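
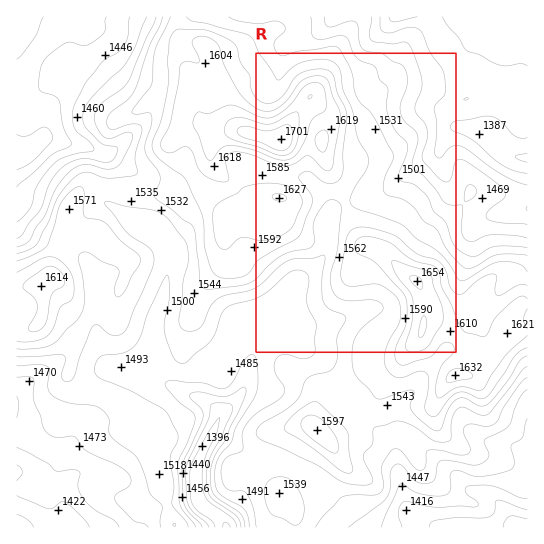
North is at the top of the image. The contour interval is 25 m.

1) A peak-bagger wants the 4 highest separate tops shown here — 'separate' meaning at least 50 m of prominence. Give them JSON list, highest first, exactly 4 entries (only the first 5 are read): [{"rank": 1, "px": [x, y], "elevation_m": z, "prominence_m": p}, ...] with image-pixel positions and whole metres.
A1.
[{"rank": 1, "px": [281, 139], "elevation_m": 1701, "prominence_m": 337}, {"rank": 2, "px": [417, 281], "elevation_m": 1654, "prominence_m": 103}, {"rank": 3, "px": [41, 286], "elevation_m": 1614, "prominence_m": 82}, {"rank": 4, "px": [317, 430], "elevation_m": 1597, "prominence_m": 64}]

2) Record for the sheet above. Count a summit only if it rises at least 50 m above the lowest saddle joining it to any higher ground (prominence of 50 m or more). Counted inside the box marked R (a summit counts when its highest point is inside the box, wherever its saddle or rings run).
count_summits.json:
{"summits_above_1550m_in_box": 2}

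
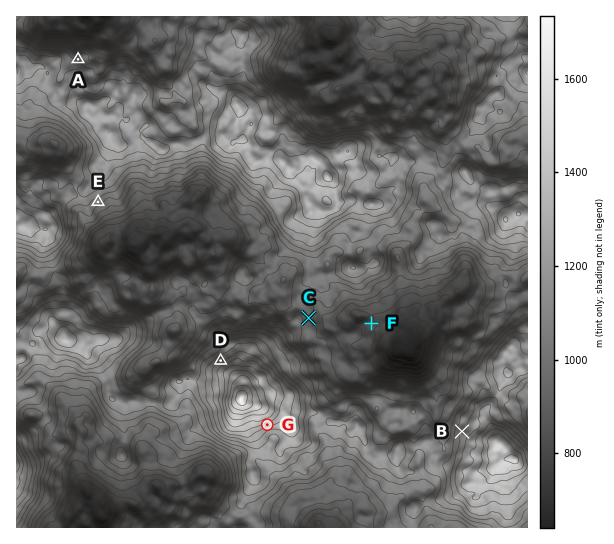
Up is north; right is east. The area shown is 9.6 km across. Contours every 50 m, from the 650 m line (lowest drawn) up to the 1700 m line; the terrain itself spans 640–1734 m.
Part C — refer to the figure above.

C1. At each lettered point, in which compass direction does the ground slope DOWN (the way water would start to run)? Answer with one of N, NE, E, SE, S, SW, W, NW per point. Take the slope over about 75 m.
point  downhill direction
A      NE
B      NW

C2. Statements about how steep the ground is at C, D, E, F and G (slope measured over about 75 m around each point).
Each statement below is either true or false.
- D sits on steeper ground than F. true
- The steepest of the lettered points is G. true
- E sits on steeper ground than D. false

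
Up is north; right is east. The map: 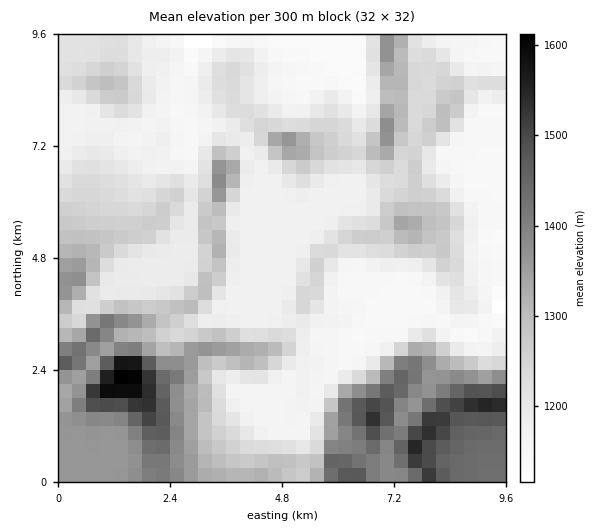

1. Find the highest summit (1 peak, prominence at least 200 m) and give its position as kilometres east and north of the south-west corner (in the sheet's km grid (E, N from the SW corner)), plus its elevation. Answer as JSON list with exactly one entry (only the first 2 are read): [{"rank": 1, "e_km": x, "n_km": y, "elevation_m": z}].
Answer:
[{"rank": 1, "e_km": 1.26, "n_km": 2.14, "elevation_m": 1617}]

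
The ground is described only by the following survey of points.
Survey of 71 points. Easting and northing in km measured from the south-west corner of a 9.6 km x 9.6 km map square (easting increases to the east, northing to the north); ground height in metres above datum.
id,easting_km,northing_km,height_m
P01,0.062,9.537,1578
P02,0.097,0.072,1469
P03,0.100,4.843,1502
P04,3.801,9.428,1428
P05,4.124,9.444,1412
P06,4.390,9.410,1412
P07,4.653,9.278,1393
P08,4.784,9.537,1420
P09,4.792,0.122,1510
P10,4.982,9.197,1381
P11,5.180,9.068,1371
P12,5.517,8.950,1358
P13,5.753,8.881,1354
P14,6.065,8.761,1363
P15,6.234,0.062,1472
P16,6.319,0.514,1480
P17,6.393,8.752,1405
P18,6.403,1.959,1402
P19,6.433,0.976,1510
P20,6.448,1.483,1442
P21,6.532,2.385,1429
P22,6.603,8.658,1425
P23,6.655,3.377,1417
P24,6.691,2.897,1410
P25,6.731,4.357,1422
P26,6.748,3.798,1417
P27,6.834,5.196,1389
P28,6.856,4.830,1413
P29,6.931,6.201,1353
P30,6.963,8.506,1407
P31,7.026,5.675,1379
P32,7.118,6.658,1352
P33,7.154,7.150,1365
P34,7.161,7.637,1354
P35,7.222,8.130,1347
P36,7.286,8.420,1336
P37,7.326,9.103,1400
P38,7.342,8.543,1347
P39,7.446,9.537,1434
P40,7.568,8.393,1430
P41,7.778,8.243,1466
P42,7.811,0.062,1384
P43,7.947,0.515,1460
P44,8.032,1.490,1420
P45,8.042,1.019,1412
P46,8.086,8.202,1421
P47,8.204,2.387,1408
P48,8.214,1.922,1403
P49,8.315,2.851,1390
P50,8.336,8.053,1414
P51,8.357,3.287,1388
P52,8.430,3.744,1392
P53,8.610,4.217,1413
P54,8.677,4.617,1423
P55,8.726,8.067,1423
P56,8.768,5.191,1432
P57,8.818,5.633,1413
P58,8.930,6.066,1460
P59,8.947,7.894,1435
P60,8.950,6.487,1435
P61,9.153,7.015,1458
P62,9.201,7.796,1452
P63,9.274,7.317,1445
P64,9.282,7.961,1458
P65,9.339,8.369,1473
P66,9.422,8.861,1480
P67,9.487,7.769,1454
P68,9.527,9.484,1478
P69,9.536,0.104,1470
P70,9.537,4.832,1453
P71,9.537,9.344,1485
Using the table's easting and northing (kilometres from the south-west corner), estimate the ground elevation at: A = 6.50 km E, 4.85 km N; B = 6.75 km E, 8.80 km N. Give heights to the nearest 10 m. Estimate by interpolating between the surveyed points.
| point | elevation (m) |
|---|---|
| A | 1390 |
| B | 1440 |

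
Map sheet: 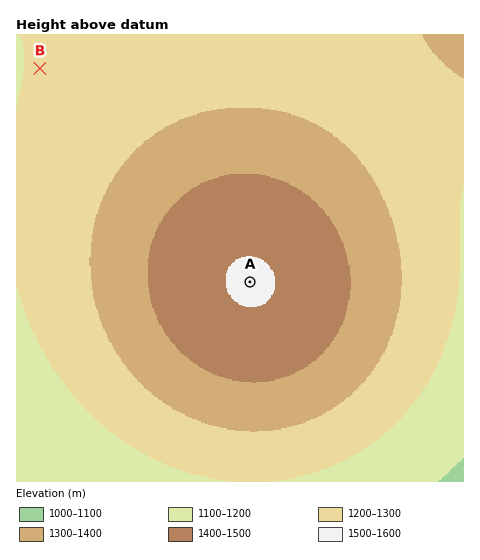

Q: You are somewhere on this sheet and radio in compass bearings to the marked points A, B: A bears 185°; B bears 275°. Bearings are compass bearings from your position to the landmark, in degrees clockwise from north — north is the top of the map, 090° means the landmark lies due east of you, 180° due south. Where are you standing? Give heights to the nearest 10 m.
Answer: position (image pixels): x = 267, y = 88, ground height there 1280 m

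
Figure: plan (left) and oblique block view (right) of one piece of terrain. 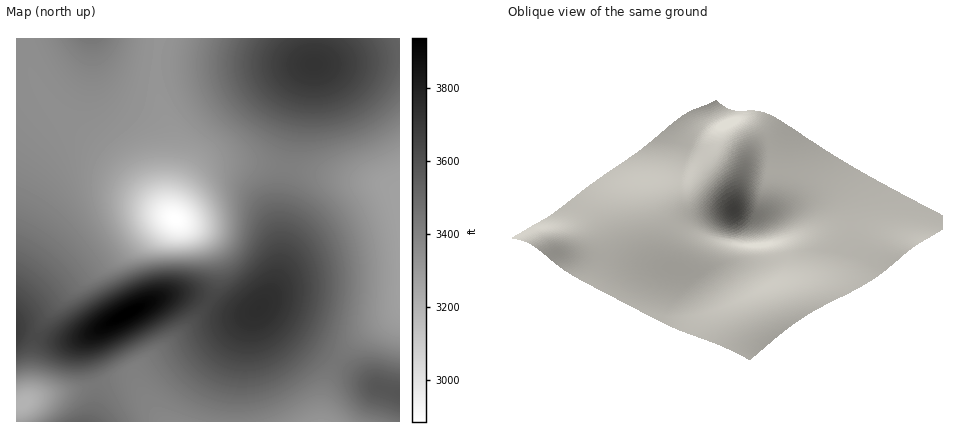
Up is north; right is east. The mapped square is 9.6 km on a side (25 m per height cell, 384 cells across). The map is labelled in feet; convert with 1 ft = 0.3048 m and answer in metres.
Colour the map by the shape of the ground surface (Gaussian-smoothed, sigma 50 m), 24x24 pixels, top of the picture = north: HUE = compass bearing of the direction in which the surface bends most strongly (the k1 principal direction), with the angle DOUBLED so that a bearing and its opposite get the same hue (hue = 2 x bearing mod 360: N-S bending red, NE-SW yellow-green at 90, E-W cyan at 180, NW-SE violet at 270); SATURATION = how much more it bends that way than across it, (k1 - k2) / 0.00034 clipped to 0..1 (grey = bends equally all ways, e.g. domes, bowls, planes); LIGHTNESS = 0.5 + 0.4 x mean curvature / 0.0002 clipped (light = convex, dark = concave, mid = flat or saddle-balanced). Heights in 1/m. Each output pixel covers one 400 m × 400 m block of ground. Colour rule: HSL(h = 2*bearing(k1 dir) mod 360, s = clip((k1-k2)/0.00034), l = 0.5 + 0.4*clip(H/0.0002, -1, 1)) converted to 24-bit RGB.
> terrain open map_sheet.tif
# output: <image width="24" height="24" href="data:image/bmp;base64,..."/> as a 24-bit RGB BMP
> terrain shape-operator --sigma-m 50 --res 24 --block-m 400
<image width="24" height="24" href="data:image/bmp;base64,Qk32BgAAAAAAADYAAAAoAAAAGAAAABgAAAABABgAAAAAAMAGAAATCwAAEwsAAAAAAAAAAAAADyYNU1sjrn0rz386vHlQoXBfjGpsh2F6iF5+iWR8imp3i25xjHhxjYNyjo1yhY1weopvbYJuaHB3bVh7jVGDsmRulHeTdIShDiYNHDILYoAPtL0iuaVOn4lliW5shGB+h2KBimeAjG18jnF3j3l1kIR3kI13io92fYx0cIR4YG+CTUyNZVGopZS4nrDHd6bWIjI8NlAmXYMSZJcAUI4AUZMad4JagWSEhmWIi2qHjnCDkHZ+knt6k4V8k419j5F9gY56comAXH2MQ2+cR4a9kr3JsMrSdaPTFBbHQjvKn3m2xKluts8rR5QGC0EBGWIcal6EimyNj3OLkXqGk3+ClYaClY6Dk5ODh5CBd46EX5CTQpefOLqvYcSZjLeQb4SYBzP1L0H8pIby6Ljy7rPc0IOMYJFACFcMAT0LO4FWjXaQk36OlYSLl4iIl46JlpKJjpKHf4+GaZSMT5qLPaN4P6pTdZ5SdW1cSFrHCX/NQWTsyKD2+sz//8z786LxmW26JIhSAFMfH4FLh36WmYmZm42Vm46RmZCOlJKNiJCKeZCKZJOEUpJvS41RZIBQa2hYlHelNpSbCpCCMo7OwpXp+8z//Mz/+sz/wpLnNqPKBZJqGZhzhYOkn42lo4+foI+Wmo+Qko6NhY6Od42LaoqAYoJxYndoYmxuknmMj3eQMINeAWEuJ5pvl3vH77P5+8z/9sz/2738XnztCarVKaC2ooWyroqoqYyZoYyRmIyPjoqPgISMdX+JbXmEZ3J/YWt9jHd9i3aBiXaDP4JSAEoQCXgcRqp2zJ/Y8tL57sz/3sX/dmH+GETfXlGzt32esYSOqIiJnYqKk4mPh4KOeneMbm+KZ2qHYmeEiXV2iHZ6h3Z9hnl/ZYVpCHURAFIJDrAfc8OLxKfb25b31GD/tCX1gjusuGh2t4R6rZCEoI2IloeLjoGQgneOdm+MbWiJZWOGiHd1h3Z3hnd6hXt8goh/eZl9LrNMAIUOAXkANn0jhDVHuQ9wzwh5tiptuXNXu591r5+BoZKGloWHkX6OiHaOfm6MdGiJbGSGhnp2hXh3hXp5h4R7hZF7f6R0arVkQLFRJ3klGCkKKSUKLhYFaiYJqmAnwr1at711ra2BnpWFlYKDkXuKjnSPhG2Me2iJc2WGhXx3hXt4hn95i4p5j5h1lalrnbRXfI8/U0wrJBUTIhERNywdbH0zgsBEksZmm7p4n6iAmpKClH5+kXiEjnGJiWyLgGiIeWaFhH14hH14h4F5jYp3mpdxqZ1jsIlKklI1VSYoOh4sPC1AQW9YQbhdW8xlc8RvibF5lp9+lYt8knl3j3J7jW+BimuGhWiHfmmEg355hH55h4B5joR2mYVvpnlirVNMpTtZhzZ0Ujp4QGmUQcK6Vc+gZciJbLNsjqJnm5NeloNZkXtYinZag3BdfWlifGZwgHJ/gn96g356hn55i313lXdxn2htqVx8sFCflk21Sk63SpfDVcnJX7udY6NphpdglpBZloVVlX9UknxVi3lXhHZae3RddHdgaYNjgX98gn57hHx6iHl4j3V5lnKCn22Xl2mof2mwbHO2ZJe1X6KiaIt1e4hmjIhfkYJZlIBXlX9Xkn5ZjX1bhntef3xiboVlZYZkgX99gX18gnt8hXp7iXl9jHqFjXiShHaZeHWedn2gdG+XeG+He3ttgHtmiHxhj35fk4BelYFfk4FhjoBkiYVpd4pvbYttaolwgH99gH19gXt9hHp7hnt7hX5+gX6Ge3uLenyNe3GNhGmLi2uLi22EiW52inRsjnxrkoBrk4NtkYdzjo57gY59eo59dY1+cYt/gH5+gHx+gXl9hHh5hoB5hYZ7fIR+e4KEeXqEfWiHg2iKiWuMj2+PkXSOknqOkoCNkoWMkYmMkI2Mi5CNh5GNgpGOfJCPdoyOf31/gHqAgnZ+hnV2i4R2hYt3eId5eIOCc3GDdmeHfGmKgm2Oh3KRi3iTj3+VkoWXk4qXk46XkZCXj5GXi5GXho+WgIqUeIGRf3yAgXeBhHJ+iXJykYt0hpJ0dIp3dISDamuDbWaHc2qLeG+QfnWTg3uViYKYjYiakIybko+ckZGdkJCdjY6ch4magIGYenaWf3qAgXKChmx/jm9umpVxh5pycI54b4SFZW2EZWiIa2yMb3GQdXeTfH2WgoSZiImbjY2dkJCekZGekZCej4ydi4achn6agXCafnaBgGuEiGaBlXBrpqNwiKNwbJF7aYCGY3CFZG+IanWLbnuPdICSe4aVgYuXh4+ZjJGaj5KbkJCbko+bkYqbj4Sbi3mahmec"/>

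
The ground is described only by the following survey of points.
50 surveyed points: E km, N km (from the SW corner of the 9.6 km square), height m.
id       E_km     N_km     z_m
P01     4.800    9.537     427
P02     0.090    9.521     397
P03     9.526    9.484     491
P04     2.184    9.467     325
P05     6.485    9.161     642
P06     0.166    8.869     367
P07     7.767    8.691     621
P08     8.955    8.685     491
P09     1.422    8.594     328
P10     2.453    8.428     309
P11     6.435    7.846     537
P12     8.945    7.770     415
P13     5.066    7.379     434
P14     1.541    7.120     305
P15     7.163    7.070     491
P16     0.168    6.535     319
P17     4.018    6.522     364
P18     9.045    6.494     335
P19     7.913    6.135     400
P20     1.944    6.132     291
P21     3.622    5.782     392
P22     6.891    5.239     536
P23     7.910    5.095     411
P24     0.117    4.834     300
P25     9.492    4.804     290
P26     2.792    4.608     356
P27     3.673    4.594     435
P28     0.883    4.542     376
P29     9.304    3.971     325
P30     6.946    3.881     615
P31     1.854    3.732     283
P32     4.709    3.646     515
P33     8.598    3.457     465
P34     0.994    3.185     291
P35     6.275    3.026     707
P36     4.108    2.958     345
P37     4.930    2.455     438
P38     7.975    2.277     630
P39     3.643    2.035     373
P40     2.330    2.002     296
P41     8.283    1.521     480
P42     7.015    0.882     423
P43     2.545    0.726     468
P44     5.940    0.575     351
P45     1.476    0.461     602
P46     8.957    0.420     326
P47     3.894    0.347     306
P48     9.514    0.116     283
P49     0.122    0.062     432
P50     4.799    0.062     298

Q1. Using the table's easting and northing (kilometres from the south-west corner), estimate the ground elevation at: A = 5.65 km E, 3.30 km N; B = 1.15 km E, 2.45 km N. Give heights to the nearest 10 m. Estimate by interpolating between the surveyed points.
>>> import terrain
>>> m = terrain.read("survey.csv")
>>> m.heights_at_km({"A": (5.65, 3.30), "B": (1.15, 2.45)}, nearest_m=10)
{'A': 670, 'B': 300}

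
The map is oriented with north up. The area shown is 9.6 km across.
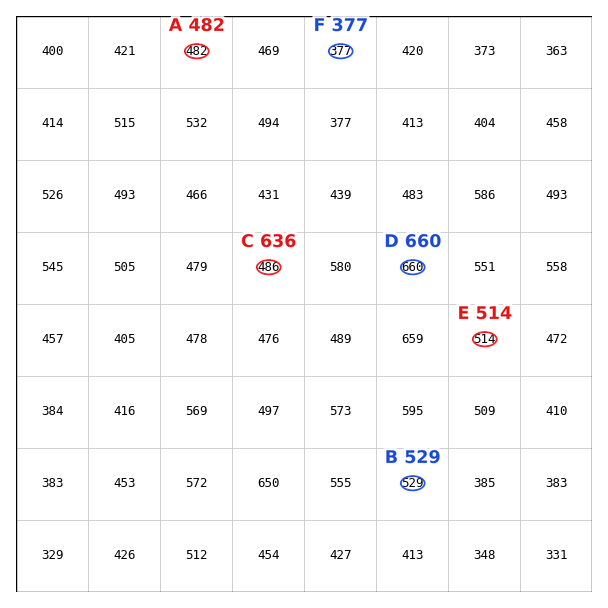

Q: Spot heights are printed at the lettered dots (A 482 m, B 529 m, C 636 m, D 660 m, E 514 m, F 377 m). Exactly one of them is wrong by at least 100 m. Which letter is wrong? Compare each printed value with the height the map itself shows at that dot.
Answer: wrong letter C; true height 486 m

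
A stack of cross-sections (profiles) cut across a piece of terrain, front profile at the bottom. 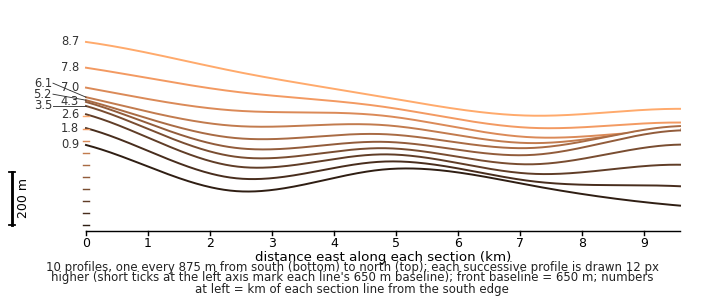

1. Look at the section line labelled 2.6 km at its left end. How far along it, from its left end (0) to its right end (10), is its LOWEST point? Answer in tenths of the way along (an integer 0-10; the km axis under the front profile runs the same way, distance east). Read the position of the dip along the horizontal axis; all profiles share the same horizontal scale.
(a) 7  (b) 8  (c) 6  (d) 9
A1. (b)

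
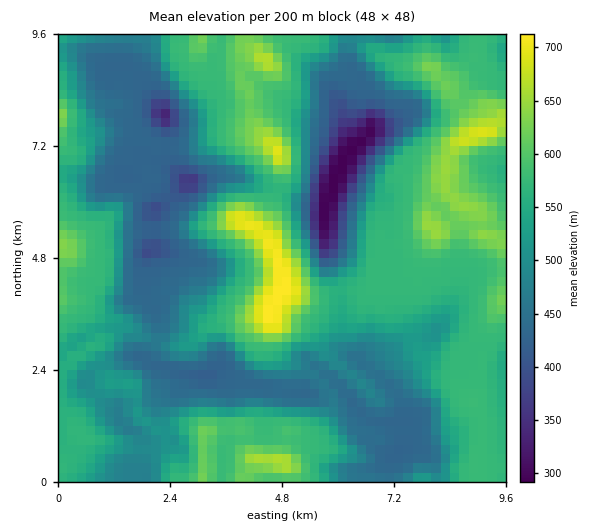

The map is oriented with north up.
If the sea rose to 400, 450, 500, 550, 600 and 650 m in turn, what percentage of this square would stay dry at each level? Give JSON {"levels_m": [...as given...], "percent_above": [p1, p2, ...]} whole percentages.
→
{"levels_m": [400, 450, 500, 550, 600, 650], "percent_above": [96, 76, 62, 48, 14, 4]}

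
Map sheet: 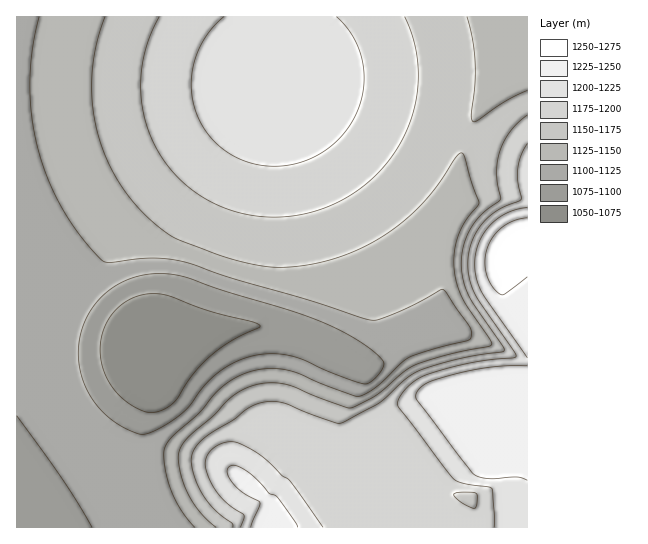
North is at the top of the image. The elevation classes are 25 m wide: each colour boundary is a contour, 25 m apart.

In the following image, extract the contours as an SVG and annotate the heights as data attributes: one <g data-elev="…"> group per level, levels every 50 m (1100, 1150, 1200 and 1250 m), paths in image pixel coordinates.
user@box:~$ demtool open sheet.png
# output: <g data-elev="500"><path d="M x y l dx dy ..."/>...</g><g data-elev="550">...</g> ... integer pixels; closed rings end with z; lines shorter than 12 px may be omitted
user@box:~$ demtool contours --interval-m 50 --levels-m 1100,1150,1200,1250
<g data-elev="1100"><path d="M139 434l-12-5-12-7-19-17-7-11-6-13-3-12-2-14 1-12 3-13 4-12 8-12 17-17 11-7 13-5 23-3 23 2 44 15 76 23 27 11 24 12 20 13 12 12-1 5-5 8-8 7-5 2-27-9-33-15-14-4-21-2-21 3-18 7-16 11-12 12-15 20-14 12-21 13-8 2z"/><path d="M17 416l46 65 29 46"/></g><g data-elev="1150"><path d="M527 90l-23 12-27 19-4 0-2-7 4-29 0-23-2-23-6-22"/><path d="M105 17l-9 30-4 31 1 32 7 31 12 29 17 27 22 24 24 17 49 19 41 9 14 1 18-1 36-7 18-6 19-9 17-11 17-12 26-26 25-37 6-5 2 1 2 3 7 26 7 19-1 4-12 15-7 13-5 17 0 18 3 16 5 13 28 41 2 6-5 2-40 8-32 10-12 7-26 23-26 13-4 0-22-8-32-14-14-3-12 0-10 1-20 9-50 45-6 8-2 8 1 19 8 21 12 19 16 14"/></g><g data-elev="1200"><path d="M323 527l-34-48-7-3-15-15-13-10-16-8-11-1-9 3-8 6-4 8 0 8 4 14 8 13 11 11 15 10-4 12"/><path d="M527 144l-6 11-3 14 0 13 3 17-23 11-15 12-11 19-4 20 1 17 6 16 39 57 2 6-48 6-43 12-10 5-8 7-7 10-3 6 2 5 55 71 9 4 26 4 3 2 2 38"/><path d="M224 17l-18 19-11 23-4 26 1 13 3 12 12 23 18 17 22 12 14 3 13 1 25-3 13-5 12-7 19-17 14-23 7-25-2-25-3-12-6-12-7-11-9-9"/></g><g data-elev="1250"><path d="M527 218l-16 4-13 9-9 14-4 17 1 10 3 8 5 9 7 5 4 0 22-17"/></g>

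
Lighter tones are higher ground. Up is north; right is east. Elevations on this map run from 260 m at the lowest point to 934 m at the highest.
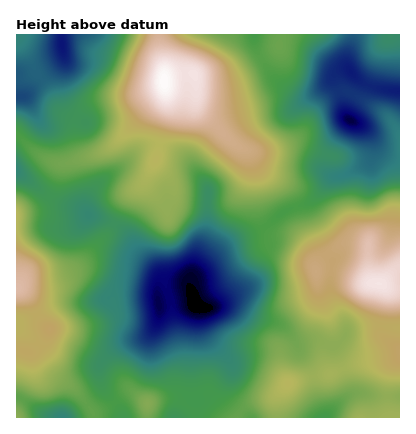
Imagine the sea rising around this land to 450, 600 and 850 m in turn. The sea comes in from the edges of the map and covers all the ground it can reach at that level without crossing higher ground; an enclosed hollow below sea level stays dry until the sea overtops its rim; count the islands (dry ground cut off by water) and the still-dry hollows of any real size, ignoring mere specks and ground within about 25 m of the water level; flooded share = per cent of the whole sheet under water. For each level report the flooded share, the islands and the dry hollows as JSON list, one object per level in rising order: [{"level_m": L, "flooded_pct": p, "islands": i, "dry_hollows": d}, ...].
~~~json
[{"level_m": 450, "flooded_pct": 10, "islands": 0, "dry_hollows": 1}, {"level_m": 600, "flooded_pct": 52, "islands": 0, "dry_hollows": 0}, {"level_m": 850, "flooded_pct": 94, "islands": 1, "dry_hollows": 0}]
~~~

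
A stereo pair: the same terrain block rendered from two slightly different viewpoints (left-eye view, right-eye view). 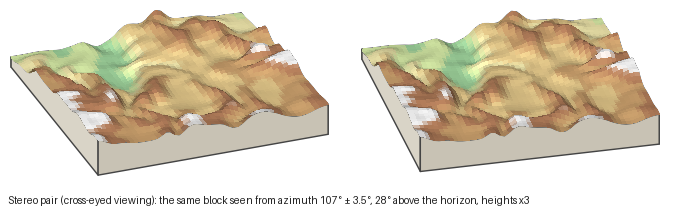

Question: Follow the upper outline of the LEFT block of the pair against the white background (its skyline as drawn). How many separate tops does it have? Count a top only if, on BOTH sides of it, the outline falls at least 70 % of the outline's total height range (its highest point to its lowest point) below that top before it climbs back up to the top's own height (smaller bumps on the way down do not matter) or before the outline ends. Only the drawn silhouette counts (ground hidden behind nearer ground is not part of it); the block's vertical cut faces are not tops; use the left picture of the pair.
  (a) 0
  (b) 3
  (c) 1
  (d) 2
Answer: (a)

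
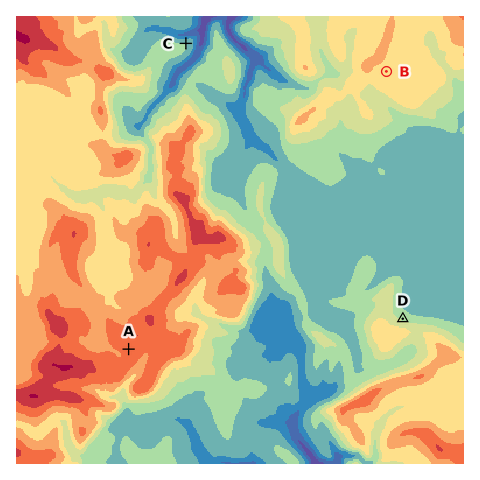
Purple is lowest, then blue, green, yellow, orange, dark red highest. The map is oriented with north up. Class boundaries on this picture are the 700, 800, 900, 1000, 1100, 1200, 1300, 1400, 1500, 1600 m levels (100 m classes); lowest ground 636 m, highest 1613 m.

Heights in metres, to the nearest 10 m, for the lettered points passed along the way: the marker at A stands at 1420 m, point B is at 1250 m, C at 990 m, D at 1080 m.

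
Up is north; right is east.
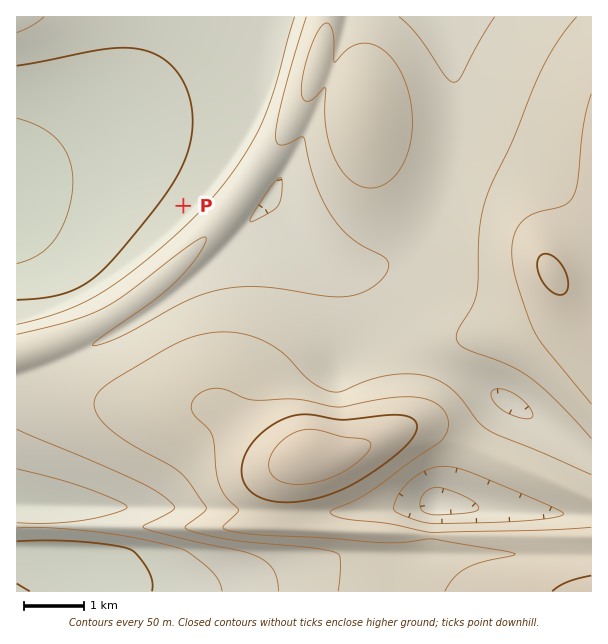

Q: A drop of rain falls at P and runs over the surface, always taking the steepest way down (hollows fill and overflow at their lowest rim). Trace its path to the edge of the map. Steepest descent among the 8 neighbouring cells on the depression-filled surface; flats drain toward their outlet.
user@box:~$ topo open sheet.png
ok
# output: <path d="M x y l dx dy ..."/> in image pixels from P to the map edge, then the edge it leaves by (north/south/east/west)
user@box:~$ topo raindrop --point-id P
<path d="M183 206l-30-30-123 0-7 4-6 2"/>
exit: west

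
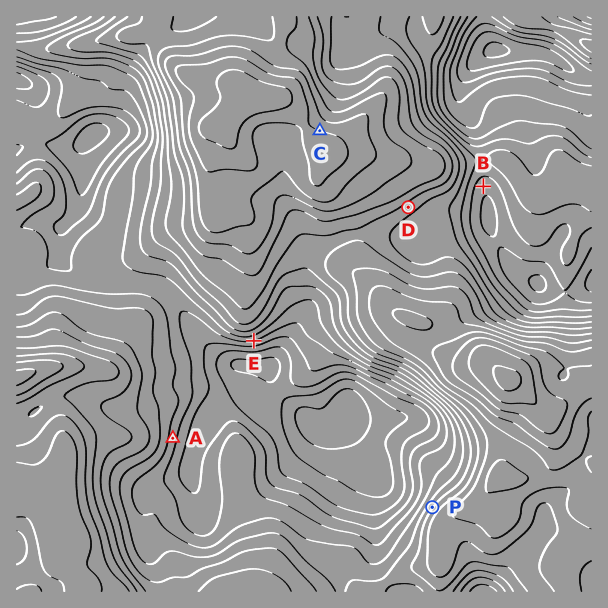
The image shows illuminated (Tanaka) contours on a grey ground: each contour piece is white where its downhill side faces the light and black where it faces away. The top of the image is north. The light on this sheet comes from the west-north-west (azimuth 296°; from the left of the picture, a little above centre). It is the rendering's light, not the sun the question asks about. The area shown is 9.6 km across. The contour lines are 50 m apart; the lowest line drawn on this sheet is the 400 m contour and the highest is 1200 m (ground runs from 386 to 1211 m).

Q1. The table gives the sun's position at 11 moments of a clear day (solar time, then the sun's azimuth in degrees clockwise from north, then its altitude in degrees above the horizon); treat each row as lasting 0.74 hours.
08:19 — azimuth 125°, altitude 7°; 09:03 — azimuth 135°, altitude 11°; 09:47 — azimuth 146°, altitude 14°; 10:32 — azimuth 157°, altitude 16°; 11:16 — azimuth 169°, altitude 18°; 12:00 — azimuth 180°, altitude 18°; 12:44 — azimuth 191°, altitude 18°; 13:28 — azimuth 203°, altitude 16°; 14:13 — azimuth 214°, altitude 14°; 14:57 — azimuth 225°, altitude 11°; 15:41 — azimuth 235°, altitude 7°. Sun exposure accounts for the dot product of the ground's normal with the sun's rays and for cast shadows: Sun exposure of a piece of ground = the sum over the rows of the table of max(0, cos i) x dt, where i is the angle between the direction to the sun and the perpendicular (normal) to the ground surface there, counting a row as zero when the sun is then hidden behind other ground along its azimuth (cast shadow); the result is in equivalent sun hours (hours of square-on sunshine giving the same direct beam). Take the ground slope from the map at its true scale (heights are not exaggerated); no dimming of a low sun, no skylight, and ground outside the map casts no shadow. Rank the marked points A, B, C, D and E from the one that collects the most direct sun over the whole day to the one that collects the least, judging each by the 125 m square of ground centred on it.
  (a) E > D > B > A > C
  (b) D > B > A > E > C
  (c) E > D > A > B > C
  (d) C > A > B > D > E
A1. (a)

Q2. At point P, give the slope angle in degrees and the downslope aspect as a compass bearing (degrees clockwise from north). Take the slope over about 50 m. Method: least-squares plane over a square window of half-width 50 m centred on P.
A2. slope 28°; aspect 305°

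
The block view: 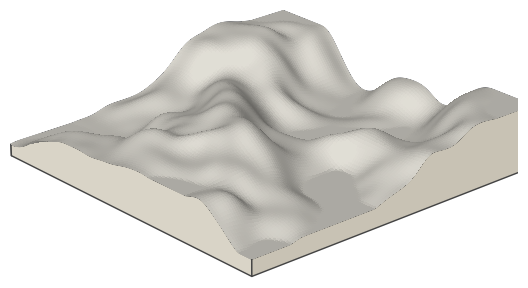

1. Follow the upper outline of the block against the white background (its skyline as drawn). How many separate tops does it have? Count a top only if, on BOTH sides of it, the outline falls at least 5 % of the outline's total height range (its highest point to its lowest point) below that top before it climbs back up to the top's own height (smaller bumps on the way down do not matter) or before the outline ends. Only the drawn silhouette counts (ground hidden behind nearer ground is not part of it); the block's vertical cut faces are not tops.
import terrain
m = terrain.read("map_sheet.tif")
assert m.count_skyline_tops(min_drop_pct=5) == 3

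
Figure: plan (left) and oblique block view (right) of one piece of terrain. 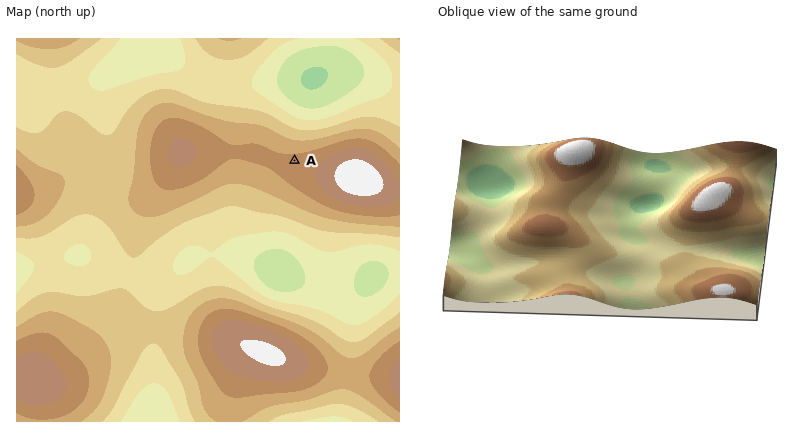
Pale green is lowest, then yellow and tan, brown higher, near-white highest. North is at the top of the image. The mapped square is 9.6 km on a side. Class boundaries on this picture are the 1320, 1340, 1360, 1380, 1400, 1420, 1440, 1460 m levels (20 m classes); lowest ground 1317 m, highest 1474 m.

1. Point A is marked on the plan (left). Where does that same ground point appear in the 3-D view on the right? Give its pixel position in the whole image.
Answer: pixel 557 182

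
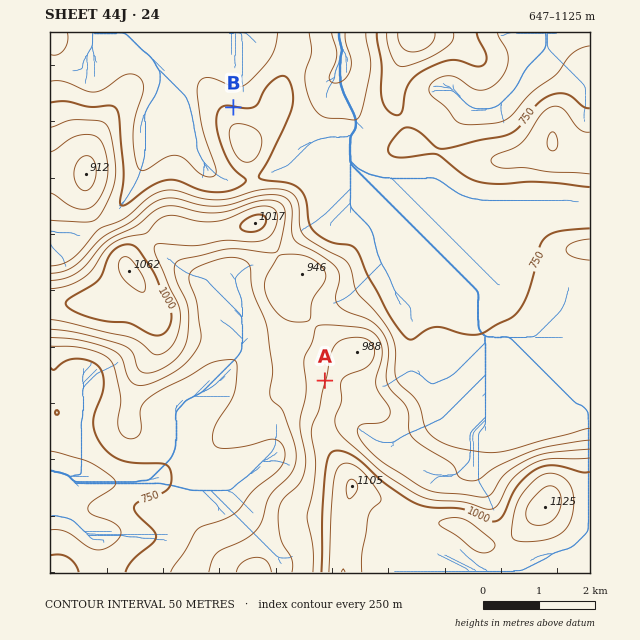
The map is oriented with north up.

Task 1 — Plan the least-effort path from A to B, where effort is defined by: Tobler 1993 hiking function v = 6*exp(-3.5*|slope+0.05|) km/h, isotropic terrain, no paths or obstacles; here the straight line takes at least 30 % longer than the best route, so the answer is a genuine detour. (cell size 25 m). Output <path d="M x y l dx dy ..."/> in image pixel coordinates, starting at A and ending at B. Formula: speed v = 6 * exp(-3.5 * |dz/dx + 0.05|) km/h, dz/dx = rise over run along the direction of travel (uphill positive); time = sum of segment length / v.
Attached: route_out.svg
<path d="M325 381l-3-6 0-70 13-26 0-10-3-5-25-26-5-8 0-31-4-9-5-5-17-9-2-1-4-9 0-25-8-17-6-5-23-12"/>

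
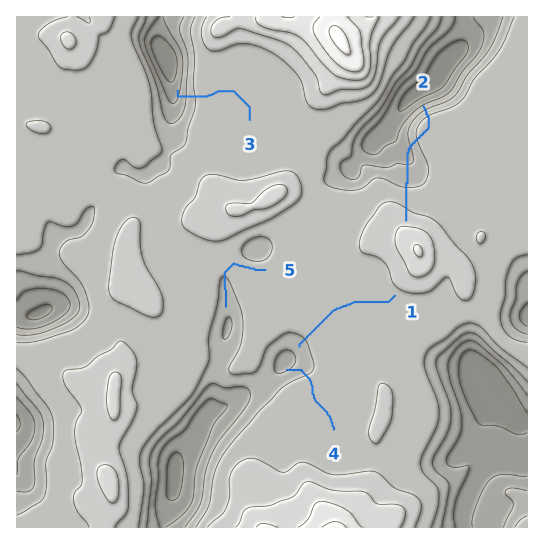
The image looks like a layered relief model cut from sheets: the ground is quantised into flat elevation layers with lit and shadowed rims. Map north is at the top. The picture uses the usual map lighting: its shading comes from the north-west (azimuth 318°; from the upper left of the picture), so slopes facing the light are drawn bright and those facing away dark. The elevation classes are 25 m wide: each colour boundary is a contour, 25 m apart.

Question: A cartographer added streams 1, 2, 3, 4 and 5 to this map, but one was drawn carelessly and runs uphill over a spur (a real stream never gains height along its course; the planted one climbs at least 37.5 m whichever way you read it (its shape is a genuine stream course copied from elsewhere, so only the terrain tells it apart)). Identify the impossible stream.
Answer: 2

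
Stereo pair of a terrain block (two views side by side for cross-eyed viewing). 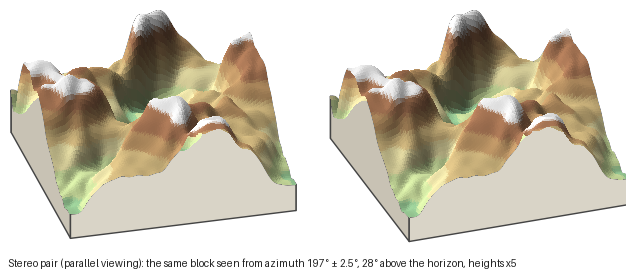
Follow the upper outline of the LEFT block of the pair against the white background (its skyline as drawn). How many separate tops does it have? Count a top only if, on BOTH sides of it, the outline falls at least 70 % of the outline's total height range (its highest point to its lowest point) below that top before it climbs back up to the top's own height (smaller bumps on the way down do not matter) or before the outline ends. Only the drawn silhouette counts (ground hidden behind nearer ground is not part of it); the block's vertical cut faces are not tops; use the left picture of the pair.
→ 0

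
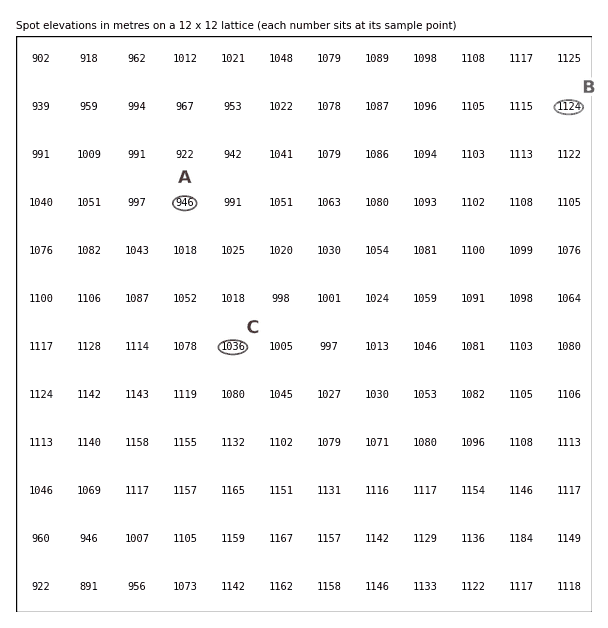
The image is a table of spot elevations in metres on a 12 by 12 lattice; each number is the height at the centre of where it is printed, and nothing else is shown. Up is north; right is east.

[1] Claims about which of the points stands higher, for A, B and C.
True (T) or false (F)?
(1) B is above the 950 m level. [T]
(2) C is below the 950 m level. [F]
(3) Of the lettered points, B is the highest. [T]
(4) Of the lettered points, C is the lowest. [F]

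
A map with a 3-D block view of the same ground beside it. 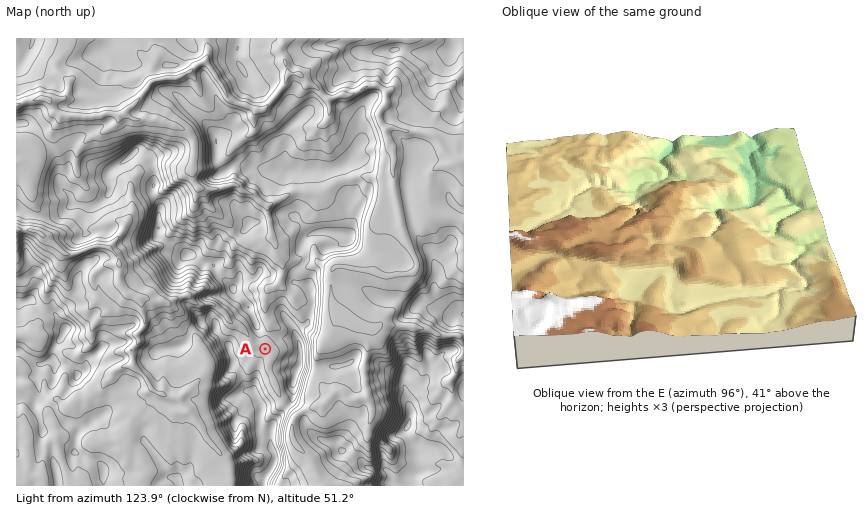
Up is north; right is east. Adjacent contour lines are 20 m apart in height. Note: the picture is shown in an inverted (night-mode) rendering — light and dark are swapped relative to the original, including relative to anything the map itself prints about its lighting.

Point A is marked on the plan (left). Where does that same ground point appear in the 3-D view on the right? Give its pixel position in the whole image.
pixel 608 236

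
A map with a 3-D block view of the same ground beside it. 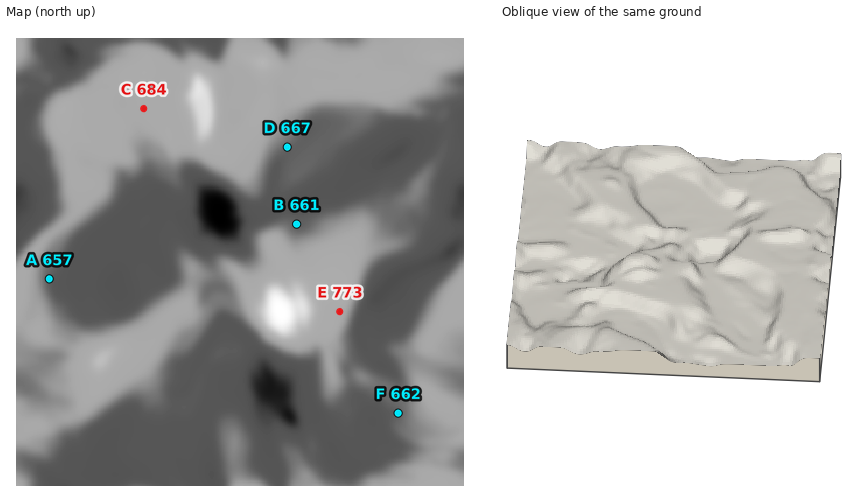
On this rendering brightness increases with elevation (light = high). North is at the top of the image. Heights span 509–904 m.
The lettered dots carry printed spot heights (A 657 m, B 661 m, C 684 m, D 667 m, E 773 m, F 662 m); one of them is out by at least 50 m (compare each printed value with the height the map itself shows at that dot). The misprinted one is C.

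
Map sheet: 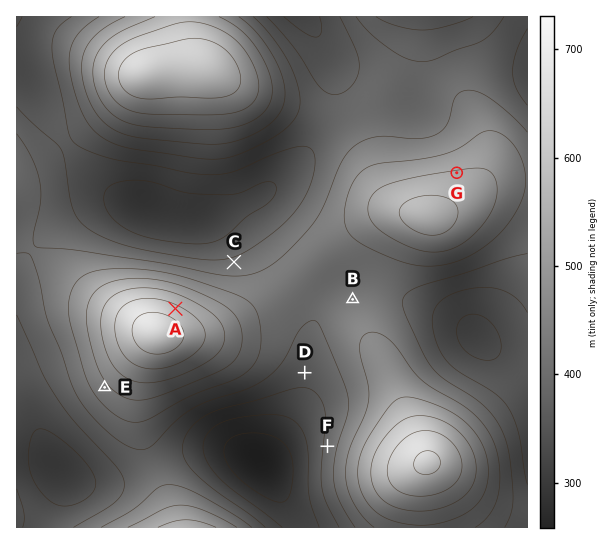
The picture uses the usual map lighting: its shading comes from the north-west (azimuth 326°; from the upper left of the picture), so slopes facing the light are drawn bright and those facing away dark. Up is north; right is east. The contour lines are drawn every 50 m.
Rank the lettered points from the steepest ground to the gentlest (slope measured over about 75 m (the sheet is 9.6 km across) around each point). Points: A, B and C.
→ A C B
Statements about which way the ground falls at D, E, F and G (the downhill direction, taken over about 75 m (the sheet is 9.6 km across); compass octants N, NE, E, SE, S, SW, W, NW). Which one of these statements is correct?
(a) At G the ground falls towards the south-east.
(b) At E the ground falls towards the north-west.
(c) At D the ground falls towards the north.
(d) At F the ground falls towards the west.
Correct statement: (d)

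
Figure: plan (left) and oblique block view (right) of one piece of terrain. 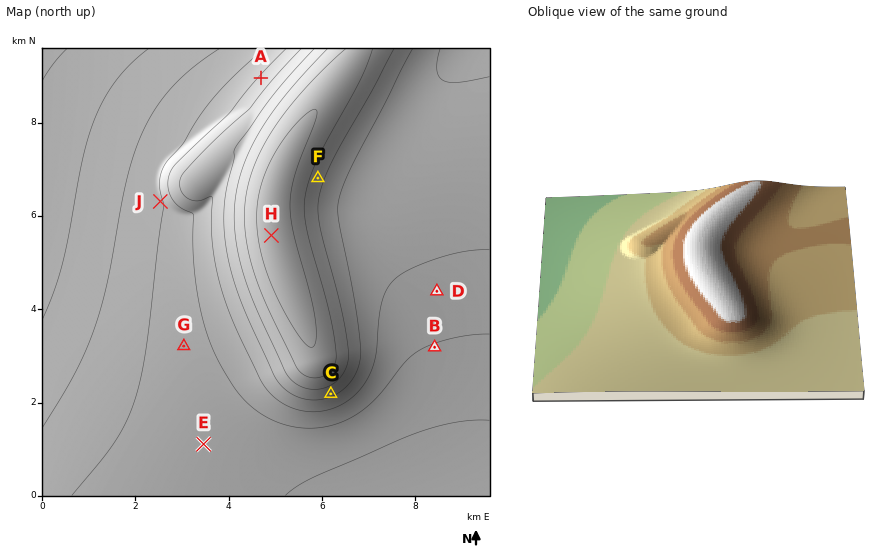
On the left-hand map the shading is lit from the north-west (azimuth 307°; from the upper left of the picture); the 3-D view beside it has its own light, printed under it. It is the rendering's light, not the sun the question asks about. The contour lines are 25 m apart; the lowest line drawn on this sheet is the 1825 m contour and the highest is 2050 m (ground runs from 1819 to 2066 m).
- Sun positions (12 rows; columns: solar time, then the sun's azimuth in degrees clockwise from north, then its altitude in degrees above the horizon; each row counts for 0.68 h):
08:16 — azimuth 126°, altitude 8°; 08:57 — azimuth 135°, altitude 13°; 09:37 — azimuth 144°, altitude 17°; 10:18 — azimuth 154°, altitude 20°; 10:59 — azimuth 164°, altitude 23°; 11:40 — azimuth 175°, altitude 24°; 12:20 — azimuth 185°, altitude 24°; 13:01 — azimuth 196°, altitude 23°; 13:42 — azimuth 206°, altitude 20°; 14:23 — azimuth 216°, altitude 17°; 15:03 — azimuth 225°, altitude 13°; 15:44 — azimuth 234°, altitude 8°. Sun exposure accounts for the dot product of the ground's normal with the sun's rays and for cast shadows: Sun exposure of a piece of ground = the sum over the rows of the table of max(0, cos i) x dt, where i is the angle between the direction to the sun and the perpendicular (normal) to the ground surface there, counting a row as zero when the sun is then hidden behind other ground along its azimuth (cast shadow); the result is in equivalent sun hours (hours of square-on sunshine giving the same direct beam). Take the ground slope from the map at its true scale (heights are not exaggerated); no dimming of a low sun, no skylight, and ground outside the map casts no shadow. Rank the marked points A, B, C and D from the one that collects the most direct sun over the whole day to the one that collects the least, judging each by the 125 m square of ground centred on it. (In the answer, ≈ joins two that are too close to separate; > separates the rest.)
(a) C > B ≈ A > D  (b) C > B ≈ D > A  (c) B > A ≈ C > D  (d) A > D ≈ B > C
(b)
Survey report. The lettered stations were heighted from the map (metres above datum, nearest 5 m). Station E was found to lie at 1910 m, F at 2010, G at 1915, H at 2065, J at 1895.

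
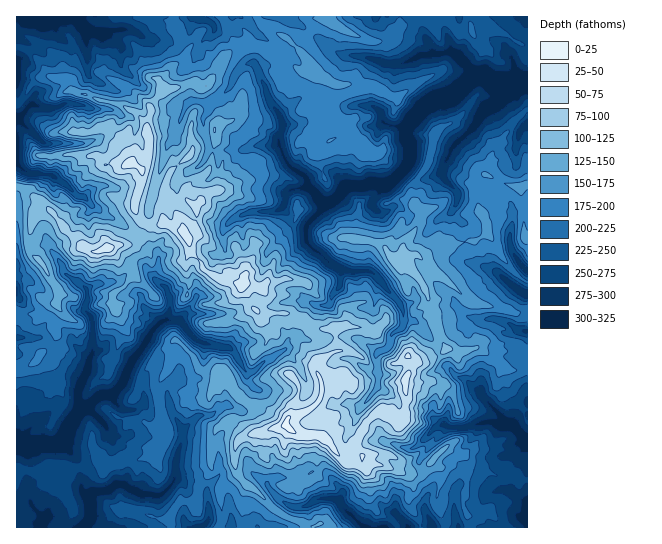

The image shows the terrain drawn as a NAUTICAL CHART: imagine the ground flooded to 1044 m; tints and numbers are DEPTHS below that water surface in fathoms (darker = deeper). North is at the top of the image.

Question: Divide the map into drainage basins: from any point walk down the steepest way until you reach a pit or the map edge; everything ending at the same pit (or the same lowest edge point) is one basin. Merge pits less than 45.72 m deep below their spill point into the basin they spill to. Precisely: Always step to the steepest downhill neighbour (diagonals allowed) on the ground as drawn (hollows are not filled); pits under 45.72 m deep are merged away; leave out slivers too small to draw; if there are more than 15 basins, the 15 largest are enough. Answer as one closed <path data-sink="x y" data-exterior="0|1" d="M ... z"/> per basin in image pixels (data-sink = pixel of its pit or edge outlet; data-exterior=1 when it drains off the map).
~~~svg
<path data-sink="527 82" data-exterior="1" d="M469 16l-68 0-1 9-7 10-10 6-13 0-17-6-19-11-2-2 1-6-10 0-6 5-17 28 14 23-15-1-13-12-20-11-23-4-8 3-12 12-6 12-12 16-3 1-11-5-20 6-8 0-12 17 0 8-4 11 2 12 0 17-8 15 0 16-6 18 0 7 4 9 10 6 17-1 16 7 6 7 1 9 11 14 3 8 22 12 8 0 9 4 7 12 3 9 6 6 32 1 31 16 14-2 2 23 10 1 11 4 15 13 10 0 16-5 8-7 7 5 9 0 20-9 4-3-8-14-7-28-8-21-21-25 8-6 10 2 17-13 37-3 13-8-3-12-6-11 0-24 6-11 10-26 6-7 12-20 15-13 0-63-13-5-8-6-21-8-15 1z"/><path data-sink="17 446" data-exterior="1" d="M49 209l-10 2-7 10-3 28 15 17 15 25-3 12 7 12-8 12 0 15-22 22-17 6 1 102 4-3 16 2 12-6 22 4 14-2 16-7 5 5 12-1 8-4 13 0 19-8 9-19 15 0 19 6 10 0 5-9 10-9 9 0 14 12 16-1 21-7 12 10 20 1 8 4 19 21 8 2 6-2 4-3-7-7 0-9 9-19 10-10 10-2 14 12 5-5 3-16-2-24 8-16-4-6-10 7-16 5-10 0-15-13-11-4-10-1-2-23-14 2-31-16-32-1-6-6-3-9-7-12-9-4-8 0-22-12-3-8-8-8-4-15-4-5-14-8-19 0-13 15-7 4-16 1-22 7-10-4z"/><path data-sink="17 118" data-exterior="1" d="M49 76l-11 3-9 8-6 12-7 6 0 81 11 3 15 14 41 45 14 4 18-7 19-2 17-17-9-3-7-13 0-7 8-26-2-8 8-15 0-17-2-12-12-13-16-8-41-11-7-4-4-9z"/><path data-sink="527 441" data-exterior="1" d="M479 348l-21 5-7-4-5 0-16 10-18 4-7 15 2 24-2 12-4 8-6-2-8-8-6-1-16 12-9 19 0 9 7 6 2 8 13-1 25 9 15 2 4-2 23-25 4 0 10 7 4 0 8 14 32 8 11 0 4 3 10-1 0-110-6-1-8 3-9-2z"/><path data-sink="27 17" data-exterior="1" d="M174 16l-157 0-1 30 13 5 11 11 9 14 18 4 6 11 25 9 21 4 16 8 12 12 4-18 13-17-4-6 0-4 13-14 11-6 4-9-8-11 0-6-5-10z"/><path data-sink="383 527" data-exterior="1" d="M286 425l-37 10-12 7-2 8 1 21 13 16 8 4 16 17 9 7 19 6 10 7 8-4 8 0 3 4 67-1-7-8-9-4-9-10-1-23-9-23-3 2-12 2-21-23-8-4-20-1z"/><path data-sink="83 527" data-exterior="1" d="M182 433l-15 0-9 19-19 8-13 0-13 5-7 0-5-5-16 7-19 2-3 8 0 6 9 19 1 11-13 14 111 1 0-11 5-11 5-5 16 2 2-14 13-20-1-12 2-19-12 1z"/><path data-sink="527 331" data-exterior="1" d="M417 255l-10 1-4 5 21 25 8 21 5 24 7 15 13 7 22-5 26 21 9 2 13-3 1-55-13 0-45-12-25-22-8-4z"/><path data-sink="527 294" data-exterior="1" d="M487 233l-12 8-37 3-18 14 17 17 8 4 25 22 45 12 12-1 1-30-9-5-10-10z"/><path data-sink="197 17" data-exterior="1" d="M221 16l-46 1 0 6 5 10 0 6 8 11-4 9-11 6-13 14 0 4 5 6 17-2 9-4 11 5 9-7 12-22 12-12 0-5z"/><path data-sink="527 270" data-exterior="1" d="M487 175l-8 11 0 24 6 11 4 16 16 25 14 15 8 4 1-44-4-2 1-24-4-9 0-15-22-4z"/><path data-sink="198 527" data-exterior="1" d="M235 421l-9 0-10 9-4 12 0 27-13 20-2 14-8-2-10 2-8 14 2 11 45 0 2-2 3-8-3-31 6-7 10-6-1-24 2-8 5-5 10-3z"/><path data-sink="17 290" data-exterior="1" d="M22 187l-6 0 0 124 7 4 18 0 10-11 6-1 2-6 0-6-15-25-15-17 3-28 7-10 9-2z"/><path data-sink="41 525" data-exterior="0" d="M51 465l-14 6-16-2-5 4 1 55 42 0 13-13 1-9-10-23 2-13z"/><path data-sink="527 521" data-exterior="1" d="M469 465l-2 24-4 14 4 11 8 2 11-5 13 11 3 6 25 0 1-47-53-10z"/>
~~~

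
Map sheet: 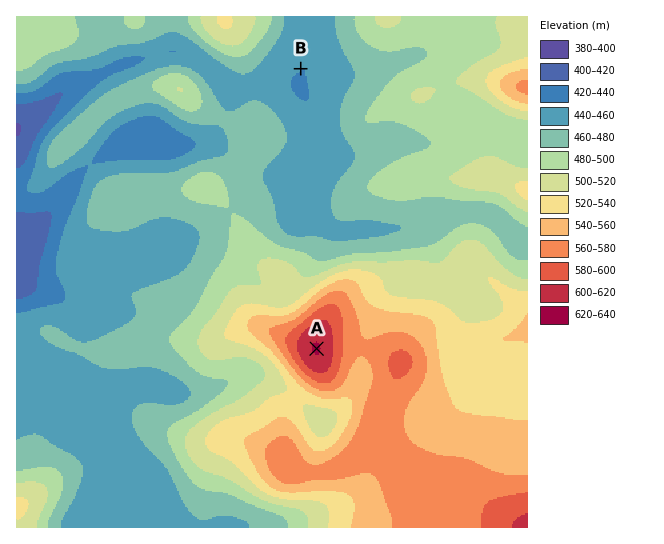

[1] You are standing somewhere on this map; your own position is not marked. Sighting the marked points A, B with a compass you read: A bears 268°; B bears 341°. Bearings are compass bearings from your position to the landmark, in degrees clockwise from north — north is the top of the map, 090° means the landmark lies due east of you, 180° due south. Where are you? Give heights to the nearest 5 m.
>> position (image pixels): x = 396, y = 346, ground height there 575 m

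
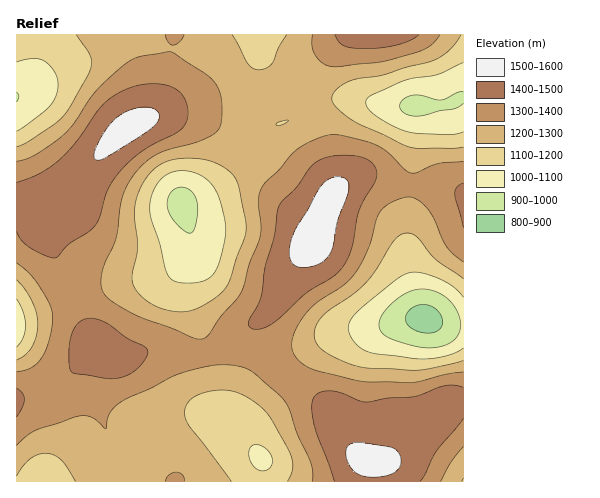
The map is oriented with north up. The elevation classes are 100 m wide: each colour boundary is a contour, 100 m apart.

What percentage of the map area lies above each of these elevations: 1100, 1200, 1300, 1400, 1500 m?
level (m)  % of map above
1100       89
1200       73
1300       45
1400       20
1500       3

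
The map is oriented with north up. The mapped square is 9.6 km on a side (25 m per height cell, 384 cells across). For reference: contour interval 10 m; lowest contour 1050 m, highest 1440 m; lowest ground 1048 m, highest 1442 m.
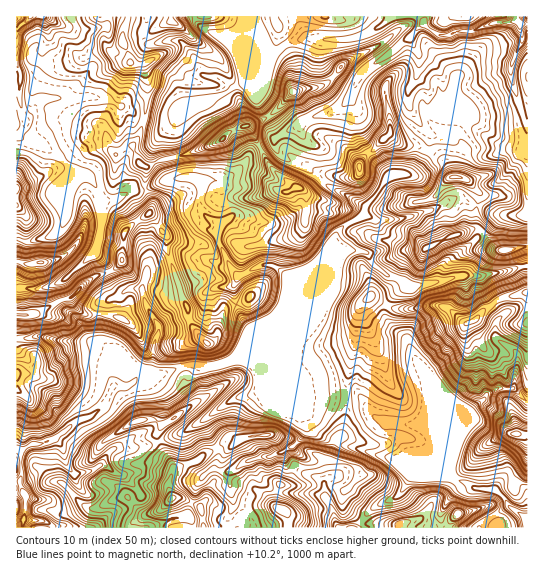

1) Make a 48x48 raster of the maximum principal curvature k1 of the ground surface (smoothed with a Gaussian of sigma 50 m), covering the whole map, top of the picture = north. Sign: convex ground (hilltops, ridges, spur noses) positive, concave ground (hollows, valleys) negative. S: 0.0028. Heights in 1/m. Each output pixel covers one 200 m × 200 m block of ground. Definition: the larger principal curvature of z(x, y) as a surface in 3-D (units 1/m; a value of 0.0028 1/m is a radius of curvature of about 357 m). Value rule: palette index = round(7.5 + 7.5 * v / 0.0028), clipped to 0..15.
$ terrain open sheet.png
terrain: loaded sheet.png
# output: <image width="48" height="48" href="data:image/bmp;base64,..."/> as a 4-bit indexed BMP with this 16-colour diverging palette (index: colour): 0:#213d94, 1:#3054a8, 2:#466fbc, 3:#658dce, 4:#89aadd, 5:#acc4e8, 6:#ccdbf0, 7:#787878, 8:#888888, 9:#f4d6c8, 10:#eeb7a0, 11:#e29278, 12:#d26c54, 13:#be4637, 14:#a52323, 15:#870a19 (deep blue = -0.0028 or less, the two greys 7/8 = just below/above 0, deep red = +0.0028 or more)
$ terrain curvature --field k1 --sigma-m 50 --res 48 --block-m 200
<image width="48" height="48" href="data:image/bmp;base64,Qk32BAAAAAAAAHYAAAAoAAAAMAAAADAAAAABAAQAAAAAAIAEAAATCwAAEwsAABAAAAAAAAAAlD0hAKhUMAC8b0YAzo1lAN2qiQDoxKwA8NvMAHh4eACIiIgAyNb0AKC37gB4kuIAVGzSADdGvgAjI6UAGQqHAHuIiJeIqoiZjIiYeIqZmJm6q7mJvHeZqazbmaqIis2HfHmIibupmbmIiIq5r/+qiKmXe6mpp2vMzKmJi7mIiLmHd3i8unv7mnmou4iJmInJead5mKmYiaqYmYqsp3iIuIqsx6u5iYnId6iZmbqZiHmqy4d4iIiIm5uYmZiZmIi6mIh4mqmpmIrduHd4iqiHf5yYibuKmIi5zJqHl4qpveyoh3eIiMqHb4mJiK6Xh3mXerm5iZi/yoeJmHiIiK63nqeIiJv8iIp3iJu+//+3eZmYiJiIiIre/YmaiIeO+pu4d4qpm8mHeJh3eIh4eIZ/yo27eIh3vuvumIiXeIh3eJh3iIiHd3bK166oqIh4mYh864eYd3d4d4h4iJiIiHub2MqZuIiIiHd3vNl4d3h3d4h4iZiHiKqOqpiby4iHiId4ib65iHd3h4iIioiIiqvJm5maqIeIiId5h4nLiHiHd4iImXd4iqnMi5mpqHeIiImYeIiIh3iId4mImHd4m7mpmoupiIh3e9vevduIh4eIiImImHeJm7mpmYmYiGd3f6mqvu2Yd4iIiImImHiqm5l3ioiJjGd43aeIuq2XeIiHeImJh2iaq6l5qt3e+93vyYiJt5yYiIh3d5qYiYaKm8yJqrzMjKmYqYmayHuruYh3eJqYnO/u263Ieomu/4d3qYmMl4qruoh4iIq6mIjd2XreyniIf/d3iJiMiIh6vJh3d3iamHeHi4iKvXqoef/Imniriap4rKeIeHeqeHqXh3eIeu/tmIrP6HfIeIiaiJiIiIm4mIyomGmYidzv/IZ9x3jHd6iqmIm6iImYq6zYebvOyYiGn7icx3m5mqm6vLvLh4eZmZvvuJre/4mHbfiL14u5mYmYeJqspoqrmIuJ77q5eJupePmL3JuIeIiIh3esuImYiaiJiat3d7uYeOiJe+qHeIh4eHibrdyJqpiIiIpnh9d3iLiHh8uYiImaqYqanLmIms7ZeIqZqdh3iJiIh7mZiIiIm7u+qIm4i8muh5uqqMmYiIeZeLZ3h4eIi5zaibzaiIdb7NqImLiZh3eKmsd3eIeIivqImYv4Z3d5u5rKmKh4iIeKjL/9mIiXf4iIh3vqd4iqmId6iIh3iImqm3iL/+qWvImHd5meqrqYiImId4h4iIiXnHd3ee+49nh4mZd625iIiIiJiIiIiIiXi5d3iJ3/54h4mId3zIiIiIiYeIiIiImHibd3iIet76d4h4d2y3iIiIiIiImIiIiIeMd3h3eNWPqYeIh32niIiIiIiIl4eId4eLd3iIipd4/ZmYeJ6HiIiIiIiYqIh4h5eLmImZiXd4/N7YeJ6HiJiIiJioqIiImZmKd4h3mYeJ2HfNd4vZiIiYh5i6qIiIeKu8l4iIuIeIqYev2IiriIiIiJe6qIiZmpqJ3JebqIeIiIeJz7h5iJiImJmpqYmImrp4iYzpiHeIiHd3eL2Yi6m7upuKypl4iKp5qN93iIiJiHiIiHnampmIm8qsmJmJqZqHnMirqIiIiJqpmYiLl7zMuJmg=="/>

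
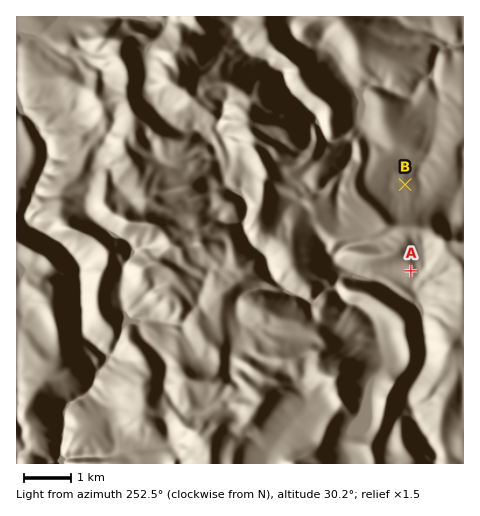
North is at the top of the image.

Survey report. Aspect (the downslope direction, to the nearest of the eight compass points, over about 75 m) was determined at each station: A S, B N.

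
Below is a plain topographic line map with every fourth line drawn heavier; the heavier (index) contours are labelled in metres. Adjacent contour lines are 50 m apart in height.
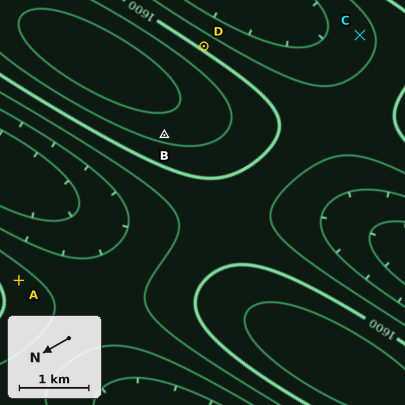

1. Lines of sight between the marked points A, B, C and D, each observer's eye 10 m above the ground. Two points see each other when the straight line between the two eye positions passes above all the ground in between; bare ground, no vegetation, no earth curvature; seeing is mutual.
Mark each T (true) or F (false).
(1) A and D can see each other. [F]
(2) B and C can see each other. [F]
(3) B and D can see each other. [F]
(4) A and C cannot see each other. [T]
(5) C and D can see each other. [T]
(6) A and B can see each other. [T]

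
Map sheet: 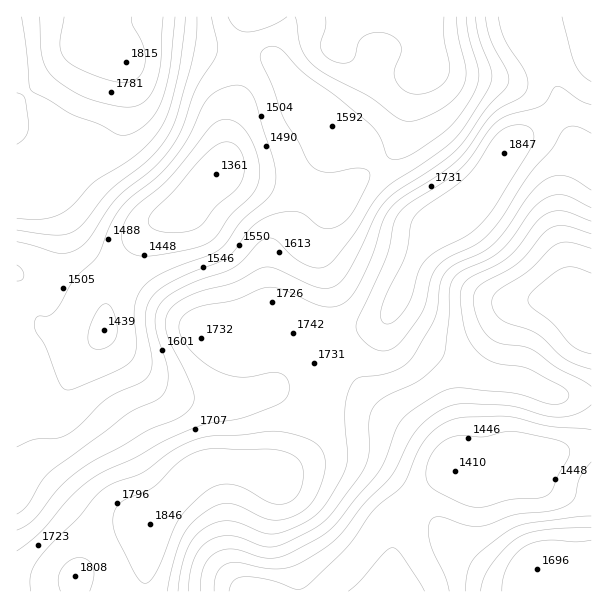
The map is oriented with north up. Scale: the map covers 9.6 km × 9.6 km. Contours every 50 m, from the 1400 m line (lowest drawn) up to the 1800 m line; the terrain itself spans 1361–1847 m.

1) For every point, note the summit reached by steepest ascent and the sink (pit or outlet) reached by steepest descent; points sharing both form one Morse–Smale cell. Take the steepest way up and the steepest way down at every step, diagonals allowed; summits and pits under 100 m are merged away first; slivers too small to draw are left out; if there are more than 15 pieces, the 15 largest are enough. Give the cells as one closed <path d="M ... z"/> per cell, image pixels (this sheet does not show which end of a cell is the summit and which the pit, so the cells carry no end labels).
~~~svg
<path d="M252 54l-12 0-2 39-8 21-2 36-6 18-24 23-15 17-27 14-12 11-18 36-18 28-5 35 3 6 43 42 19 14 20 4 51 0 33-8 28 13 9 3 11 0 0-32-2-15-10-21 30-7 25-3 18-6 11-13 16-36 14-28 18-21-8-1-10-5-14-14-34-46-12-13-23-11-13-15-31-30-22-29z"/><path d="M86 16l-70 1 0 256 10 14 11 22 3 12 5 5 29 10 21 1 6-3 3-5 4-32 18-28 18-36 12-11 27-14 15-17 24-23 6-18 2-36 8-21 2-39-57-10-28-1-17 5-12 13-16 0-23-9-7-7 0-9z"/><path d="M104 332l-26 23-33 12-29 17 1 208 126 0 7-40 0-27 2-6 42-45 15-8 15-2 31 5 20 7 12-7 19-19 10-19 4-20 0-5-11 0-9-3-28-13-33 8-51 0-20-4-19-14-43-42z"/><path d="M528 16l-280 0-7 19-1 18 23 2 10 5 22 29 31 30 13 15 23 11 12 13 34 46 14 14 10 5 8 0 22-15 20-20 30-44 24-16 26-21-6-23-20-42z"/><path d="M566 108l-5 0-25 20-24 16-30 44-20 20-29 23-11 14-14 28-6 18-11 20 0 9 16 17 9 6 63 31 18 5 22 1 39 16 33 0 1-279z"/><path d="M351 408l-30 0-5 23-10 19-19 19-12 7-20-7-31-5-15 2-15 8-42 45-2 6 0 27-6 39 248 1 0-59 4-11 24-29 17-13 15-8 0-4-15-17-39-27-17-8z"/><path d="M591 445l-46 11-11 0-18 16-12 4-27 5-15-5-9-6-16 10-27 23-14 19-4 11 0 58 199 1z"/><path d="M390 312l-9 10-6 3-67 13 11 27 2 43 30 0 38 12 48 31 18 21 22 9 33-6 24-19 11 0 47-12-1-48-33 0-39-16-31-2-17-6-64-35-15-14z"/><path d="M246 16l-159 0-7 20 0 9 7 7 23 9 16 0 12-13 17-5 28 1 35 8 21 2z"/><path d="M591 16l-62 1 5 18 22 49 6 23 28 9 2 0z"/>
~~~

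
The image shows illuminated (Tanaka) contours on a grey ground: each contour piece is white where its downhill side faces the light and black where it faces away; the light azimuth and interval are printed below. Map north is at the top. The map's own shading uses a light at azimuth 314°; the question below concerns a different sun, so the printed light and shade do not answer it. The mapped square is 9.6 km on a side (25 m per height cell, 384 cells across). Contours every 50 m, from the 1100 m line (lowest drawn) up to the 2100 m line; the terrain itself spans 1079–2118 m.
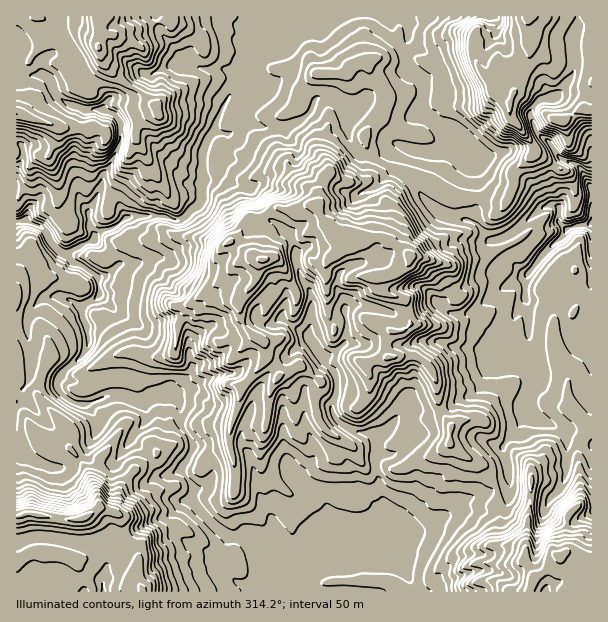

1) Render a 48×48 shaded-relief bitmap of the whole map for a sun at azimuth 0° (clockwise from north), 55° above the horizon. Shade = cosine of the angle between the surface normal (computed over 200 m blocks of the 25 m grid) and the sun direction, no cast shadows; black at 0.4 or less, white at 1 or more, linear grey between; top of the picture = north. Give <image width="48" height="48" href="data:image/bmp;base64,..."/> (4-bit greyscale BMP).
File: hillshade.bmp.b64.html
<image width="48" height="48" href="data:image/bmp;base64,Qk32BAAAAAAAAHYAAAAoAAAAMAAAADAAAAABAAQAAAAAAIAEAAATCwAAEwsAABAAAAAAAAAAAAAAABEREQAiIiIAMzMzAERERABVVVUAZmZmAHd3dwCIiIgAmZmZAKqqqgC7u7sAzMzMAN3d3QDu7u4A////AKu7mKm7ypq7u6qqqqu7u7u6mHrL3Ll6u5qqmZm7uqu7u6qqqqu7u7u6qJqryauJq6mZqqmsqau7qquqqqu7u7urupm6qb6pq7u7u7qruauqu7uqqqqquqqru7zLzN7O3YmYdnmb2qqru7qqqqqqqqqrvM3e7v/v/0RWZUZ4vMzMqImqqqqqqqqqq83e7e7u79zv/qnLms3bhUeZmZqqqqqpmavM3Ovcy//u/e7dy6u6l0eZmamZmaiIiJmrzMjM7P/v7P7s3bqpqYiJq6iIiIZniHeKy6eN7//t3P78mryomamKupdmZ3Znd3ZpyZqM7u26rfzdt2mqh7l5qYdmaauodmebyc2r3cqZney+2pe7h7dWhoh3mrvLp3vMzO7M3Km7u+683duZeJZUdoaLuqu7upq5re7ty6zLy83a3u2oinmGeHfLd5u6qrl3nN7bqs297tzt3t27q3qoiYvFImm6muy7qsuprMzO3LzuzNy7qIineJmXhFeqed7tuqqqvLzOuImqmrqpdZaWWJebplaIaJztyqu7u6yquod4dmaHaMh4VoupeFRFWZvNy6u7u6yVvbmHZSF2aJpquK2meVEjqpu8y7ury7u3jsupmWN0JmiJvct5zJd63Kqru7qry8u7m9zd3KhlaZaqjMhby7qKy6qqu7qru8vMvLze25lHqorduKZ5d5pkZ4maq7q7q6zczKzcp1dEh2u7xpeqmrypq6mqq7u7qovdys26lkp1VXeGhYaaqpiavIerqsu7u4m7lsuaqM25iKV3aHV1ZEeod3eLy8q7u7mYmrqrvO3LqrhHW1R0NXZlJGmaq8u7q8q87Yervd26mYhEezZom7gQA1aamZ3Lq8vN23iZq7uYiImWiop3q7uGiqiZmFvdy9zKWduYmYeHmb3tp6qXaKvcvdqrqXXO2+7DNsrMupu7vN7tt4iry73c3duYiqdu7t00iHjN3d3tzOzLh4ne/u7L3tyUJrt3nFU4qod4iHfNzN7rqZve/+7Ly6mIQmumJESIl4pzETeMve7e7cy87u3MmJmrpTVldnNWh2lUNZqbze7dzOyZre7Km8zMuVMhZVIEdkZCaKqavMu6vd2bzN7bzdzMulIzYEMjRBFiaZiaq8y73t7c7d3d3Mu7vGNoMGeDERCGaHeKu7vN7t/ty8zMu7upmWmkBDVjEjSJhURoy8vO7d/tqqqqq7qDAFtANAFYeryogyVWqrvMvO7My4mruqcgAIgBMFm97u6Hhmd3iqu6qs3LzJmruYQQFpaLcN3duIlYrKiYi7u8uazKq7mqqYZBaTnuue3LZlNZ39uZibu7u4mXibu7upYlqkaau8y3moJb3u7Kmauqu4d4iLy7qoIau4ZWqamIqUSJec3KmZqru7y7qZq6qVBru5Z3qqmKpjd1JHmYiZq8zN7dzLq7qEOsy5iaqqqalYlmiGV5qqq7vN3d3dy7l1e92pmqqqmZmaqqunWLuqqrq8zN3dy7qpzu2ZmJq5iZqpq8ymaLuqqqq8zN3cu7zN3+t4l4mw=="/>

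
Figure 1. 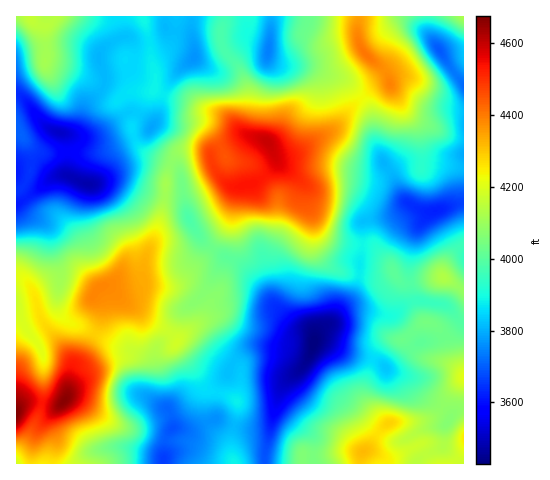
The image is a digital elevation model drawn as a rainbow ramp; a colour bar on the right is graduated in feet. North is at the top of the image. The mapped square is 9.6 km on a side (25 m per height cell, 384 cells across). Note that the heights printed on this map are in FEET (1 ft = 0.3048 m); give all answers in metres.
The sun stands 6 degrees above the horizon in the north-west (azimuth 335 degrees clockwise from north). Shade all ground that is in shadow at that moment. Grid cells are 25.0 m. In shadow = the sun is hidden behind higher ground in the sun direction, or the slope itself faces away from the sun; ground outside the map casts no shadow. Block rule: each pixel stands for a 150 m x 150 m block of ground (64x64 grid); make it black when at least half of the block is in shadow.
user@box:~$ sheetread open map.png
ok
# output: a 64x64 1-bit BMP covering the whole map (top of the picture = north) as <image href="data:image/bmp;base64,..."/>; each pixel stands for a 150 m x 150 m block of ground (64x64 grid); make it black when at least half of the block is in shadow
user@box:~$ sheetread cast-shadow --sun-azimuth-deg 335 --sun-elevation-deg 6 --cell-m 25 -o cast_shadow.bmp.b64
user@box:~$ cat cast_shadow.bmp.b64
<image width="64" height="64" href="data:image/bmp;base64,Qk0+AgAAAAAAAD4AAAAoAAAAQAAAAEAAAAABAAEAAAAAAAACAAATCwAAEwsAAAIAAAAAAAAA////AAAAAAAx+DAAAAAAAHv8eAAAAAAA+//wAAAAAAD///AAAAACAO//MAAAAAcA7/gAAAAAAADn+AAAAAAAAGP/HgAAAAAAAf//AAAAAAAAH/8AAAAAAAAf/4AAAAAAAB//wAAAAAAAD//AAAAAAAAH/+AQAAAAAAAH+AAAAAAAAAP8AAAAAAAAAP+AAAAAAAAAf8AAAAAAAAAfwDAAAAAAAA/AfAAAAAAAAcH+AAAAAAAA4f8AAAAAAAD5/wAAAAAAAHz/gAwAAAAAfB+AHAAAAAA8PwAAAAAAAD8/AAAAAAAAD38AAAAAAAAffwAAAAAAAD8/gAAAAAAA/h+AAAAAAAH+P4AAAAAAA///gAAAAAAD//+AAAAAAAH/H4AAAAAAAf4PgAAAAAAD+A+AOAAAAAGAB4B8AAAAAAAHB/wAAAAAAAAD/gAAAAAAAcAMAAAAAAAD4AAEAAAAAAfwAAAAAAAAB/gAAAAAAAAH+AQAAAAAAAf+DgHAAAAAA/+MA8AAAAAB94AHwAAAAADjgAeAAAAAAGGAD4AAAAAAADAPgAAAAAAAeAeAAAAAAAB4A4AAAAAAAHADgAAAAAAAAAEAAAAAAAAAAAAAAAAAAAAAAAAAAAAAAAAAAAAAAAAAAAAAAAAAABgAAAAAAAAAPwGAAAAAAAB/AYAAAAAAAP8AAAAAAAAA+A=="/>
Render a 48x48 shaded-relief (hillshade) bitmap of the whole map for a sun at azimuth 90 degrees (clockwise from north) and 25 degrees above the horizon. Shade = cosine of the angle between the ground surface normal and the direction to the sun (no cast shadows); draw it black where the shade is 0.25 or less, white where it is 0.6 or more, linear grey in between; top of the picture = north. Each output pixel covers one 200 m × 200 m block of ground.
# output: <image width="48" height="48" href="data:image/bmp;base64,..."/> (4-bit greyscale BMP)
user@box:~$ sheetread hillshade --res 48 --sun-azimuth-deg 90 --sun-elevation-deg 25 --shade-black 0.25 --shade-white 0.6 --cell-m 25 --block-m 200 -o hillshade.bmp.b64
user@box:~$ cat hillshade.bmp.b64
<image width="48" height="48" href="data:image/bmp;base64,Qk32BAAAAAAAAHYAAAAoAAAAMAAAADAAAAABAAQAAAAAAIAEAAATCwAAEwsAABAAAAAAAAAAAAAAABEREQAiIiIAMzMzAERERABVVVUAZmZmAHd3dwCIiIgAmZmZAKqqqgC7u7sAzMzMAN3d3QDu7u4A////AEaImqmZq83JZWZVaLyCAmdlM2iZmpd3d0aIm8qZms3JdmZVaKuCAmdkNGiamIiHZWaJm7qpmb3ad3ZmeKuTAldUNFeaqHiIU5iJq7mZqr3rhmZmeJulEkVURVZ4qpiYUtp3q6qqvM3bhmZ3Z5u3IjRVVVVWmqmYZct1ervN7sy5dmeHV6zJQiNFVVRXmpiId6qEWbzv/rqoZVd3Z63aYyI0VlV4mHZ3d5qUR7z//rmHdmd3eK3rdTETVmiYdmZmZquTJ6vv/qdniHeIh63rhkECVniYZmZURbySFprP/Zd4mYmZh63bmGICRWiYZVVURLyiBYm+25iImpqpiJzbqYQjREaHVFVVVbySBIrMuZmHirupmazLmZdEMiVmRVZmZqpzNoq7qYiHebu6qru6mahkMRNUV3d3d5hUZ4iZmHiYeKu7u7u7qal1MQI1Z4d3iHZXiHZ4mHiZiImqvMy7uqh2QQFGZmd4iGVoh2VniHm7qIiJrO26qqmHQQJWZVeIiFWJdUV3iIm8uYeInO65iIiHUiNGdmeIdkaacyV4iIm8uph4m+64ZniZZDNGd3d3VFeqcyR4iIirupiIm923VnmYZUNWd3ZmZmiqhCNXiIirupmImruod3d2Z3VWd2VXiYmZdURVaIisuYmYiZmYh2Z3iYZWeGRXq5mYZWZTR4isuYiZiIiIdlaJqYZWiXRHq5mXZXdjNXesupiIiImHZFebuoZnmXVGiYiHVWdkNGaLu6h3eJl2VFesyod5qoVFZ2eHVFZlVVV6y6dUaKl2VEat7JeKqpVEVWZmRWVVZmRZzJYzWKhmU0a//aiaqpdURVVVZ3ZEVVRYu4QiR4dnVFi//rmaqZh2VFVWiZdTM0RHqmMRNneIZni//7qruYiHZndmiahjESRGmWIANniZdniu/sqruWaId5mXiZhjEBI1mUEAR3iZd3i+/suqp1aZmHmpmIdkMQE1mDADZ3eIiIrO/cuphVeamGiql2ZlQxEldhAWd3dniavO7LyoZVeZmHeJmGZmVCI0ZQA4hmZXiavN3My3ZWeZmXiJmGVWVDRDVABHdmZomZq83d2nVmiaqYmql2VVRFdTMxA2VWZ5qpmrze2WZniZq6u6hlVERHljIhEjNWeJqpiJveyGZ4iazLunZmVVVYmFIiIhNoiImph3m9t2aJmrzLpkV3ZWZ3iFISMzV5h3iah3ebp2aLu7u6ciaZdmeHd2QiNFZ4h2aJmHZ4hleszLu2MCi6h2Z3d3U0ZmZniHVnh3ZnZVi8zM3SAFq6iHZ3d4dFd2VWmoZVZ3ZlRFm7zu7gAXq7qHZ3d5l2d2RIunVEVmZUNGmq3/2gA4q8uXZ3d5mXZURqymVDRWVDRoms/+lQBIrMuHZ3d5mYYzaLylNERVQiaZm+/7VABYrMuXd3eIiYUkiaylI0VVMUmpnP/XRAJpu7qYd3aJiIUliZulE1VUImq6rf+mQyR5q7qZh2eZiHU1iZqmI1ZTInu6vet0MlaImruph3eZeHVFiZqnM1ZTI3rLu7lkMw=="/>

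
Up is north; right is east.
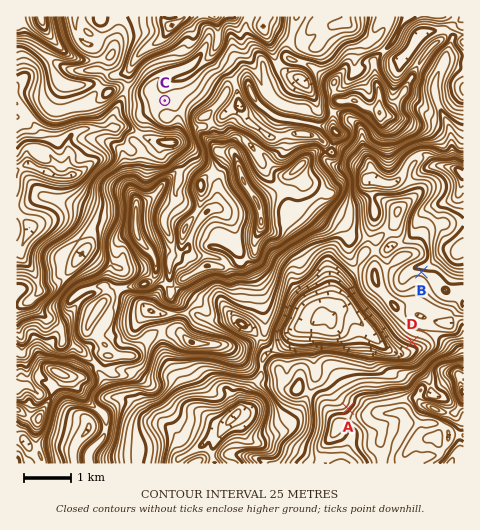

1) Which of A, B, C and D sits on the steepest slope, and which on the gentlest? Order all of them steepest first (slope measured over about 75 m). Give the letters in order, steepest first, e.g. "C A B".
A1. D A B C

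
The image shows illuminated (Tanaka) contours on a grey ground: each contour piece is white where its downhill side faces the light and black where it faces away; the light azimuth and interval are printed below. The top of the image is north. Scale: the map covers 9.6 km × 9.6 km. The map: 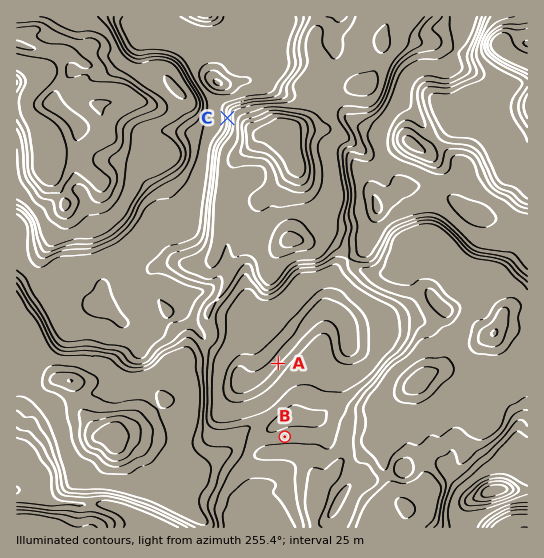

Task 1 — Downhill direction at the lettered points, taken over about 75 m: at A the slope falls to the NW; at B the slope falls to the N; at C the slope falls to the W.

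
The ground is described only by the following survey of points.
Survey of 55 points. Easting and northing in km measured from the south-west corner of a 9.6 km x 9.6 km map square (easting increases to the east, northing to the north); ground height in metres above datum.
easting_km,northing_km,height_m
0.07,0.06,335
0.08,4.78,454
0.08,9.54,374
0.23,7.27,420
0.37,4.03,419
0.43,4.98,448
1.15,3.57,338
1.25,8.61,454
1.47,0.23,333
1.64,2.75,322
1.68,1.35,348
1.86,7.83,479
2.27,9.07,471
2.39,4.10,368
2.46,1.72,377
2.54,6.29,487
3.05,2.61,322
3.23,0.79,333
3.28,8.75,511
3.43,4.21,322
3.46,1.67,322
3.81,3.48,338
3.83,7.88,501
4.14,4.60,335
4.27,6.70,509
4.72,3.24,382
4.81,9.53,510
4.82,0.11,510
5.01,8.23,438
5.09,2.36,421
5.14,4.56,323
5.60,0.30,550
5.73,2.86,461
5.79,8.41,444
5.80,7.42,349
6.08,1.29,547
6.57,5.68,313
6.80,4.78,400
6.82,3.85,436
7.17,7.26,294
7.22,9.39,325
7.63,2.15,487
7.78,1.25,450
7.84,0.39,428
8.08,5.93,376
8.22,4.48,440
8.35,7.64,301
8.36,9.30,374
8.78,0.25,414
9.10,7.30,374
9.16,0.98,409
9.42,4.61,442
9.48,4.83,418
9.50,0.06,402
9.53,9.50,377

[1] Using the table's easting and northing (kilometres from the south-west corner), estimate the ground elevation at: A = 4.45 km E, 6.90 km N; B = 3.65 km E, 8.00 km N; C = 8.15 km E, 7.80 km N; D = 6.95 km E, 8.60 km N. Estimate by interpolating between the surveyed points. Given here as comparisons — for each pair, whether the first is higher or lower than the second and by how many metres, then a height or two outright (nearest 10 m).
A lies higher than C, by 230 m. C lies lower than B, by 210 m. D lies lower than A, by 150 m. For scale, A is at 520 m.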